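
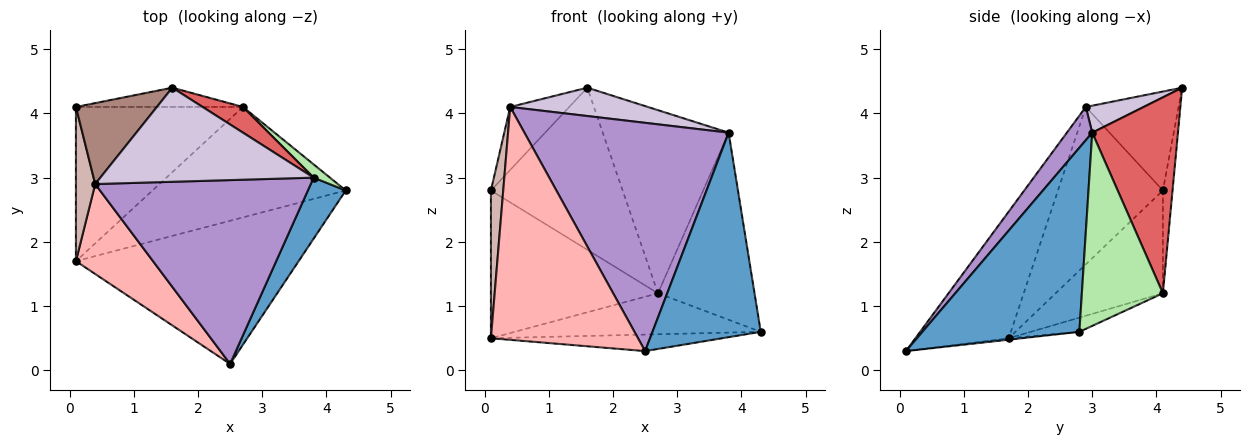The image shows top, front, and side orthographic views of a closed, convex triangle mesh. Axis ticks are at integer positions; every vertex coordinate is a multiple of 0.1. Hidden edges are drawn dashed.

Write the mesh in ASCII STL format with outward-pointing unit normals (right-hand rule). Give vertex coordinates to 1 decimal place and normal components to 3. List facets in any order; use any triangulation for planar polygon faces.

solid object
 facet normal 0.812 -0.560 0.167
  outer loop
   vertex 3.8 3.0 3.7
   vertex 2.5 0.1 0.3
   vertex 4.3 2.8 0.6
  endloop
 endfacet
 facet normal -0.006 0.115 -0.993
  outer loop
   vertex 0.1 1.7 0.5
   vertex 4.3 2.8 0.6
   vertex 2.5 0.1 0.3
  endloop
 endfacet
 facet normal -0.406 0.632 -0.660
  outer loop
   vertex 2.7 4.1 1.2
   vertex 0.1 1.7 0.5
   vertex 0.1 4.1 2.8
  endloop
 endfacet
 facet normal -0.069 0.347 -0.935
  outer loop
   vertex 2.7 4.1 1.2
   vertex 4.3 2.8 0.6
   vertex 0.1 1.7 0.5
  endloop
 endfacet
 facet normal -0.072 0.990 -0.118
  outer loop
   vertex 2.7 4.1 1.2
   vertex 0.1 4.1 2.8
   vertex 1.6 4.4 4.4
  endloop
 endfacet
 facet normal 0.642 0.765 0.054
  outer loop
   vertex 2.7 4.1 1.2
   vertex 3.8 3.0 3.7
   vertex 4.3 2.8 0.6
  endloop
 endfacet
 facet normal 0.559 0.821 0.115
  outer loop
   vertex 2.7 4.1 1.2
   vertex 1.6 4.4 4.4
   vertex 3.8 3.0 3.7
  endloop
 endfacet
 facet normal -0.509 -0.803 0.310
  outer loop
   vertex 0.4 2.9 4.1
   vertex 0.1 1.7 0.5
   vertex 2.5 0.1 0.3
  endloop
 endfacet
 facet normal 0.096 -0.775 0.624
  outer loop
   vertex 0.4 2.9 4.1
   vertex 2.5 0.1 0.3
   vertex 3.8 3.0 3.7
  endloop
 endfacet
 facet normal 0.120 -0.286 0.951
  outer loop
   vertex 0.4 2.9 4.1
   vertex 3.8 3.0 3.7
   vertex 1.6 4.4 4.4
  endloop
 endfacet
 facet normal -0.694 0.442 0.568
  outer loop
   vertex 0.4 2.9 4.1
   vertex 1.6 4.4 4.4
   vertex 0.1 4.1 2.8
  endloop
 endfacet
 facet normal -0.986 -0.116 0.121
  outer loop
   vertex 0.4 2.9 4.1
   vertex 0.1 4.1 2.8
   vertex 0.1 1.7 0.5
  endloop
 endfacet
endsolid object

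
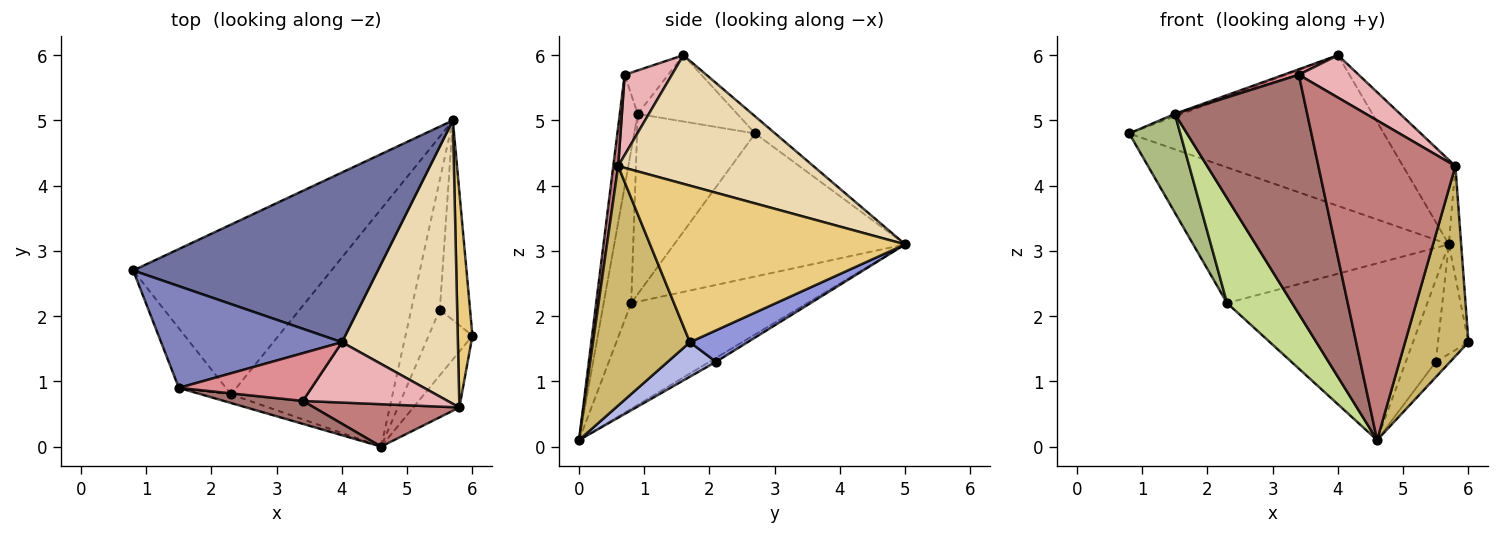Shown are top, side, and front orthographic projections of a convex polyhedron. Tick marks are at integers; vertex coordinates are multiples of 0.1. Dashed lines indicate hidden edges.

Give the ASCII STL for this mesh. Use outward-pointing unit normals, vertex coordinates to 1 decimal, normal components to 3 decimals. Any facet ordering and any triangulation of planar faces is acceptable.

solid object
 facet normal -0.052 0.663 0.747
  outer loop
   vertex 4.0 1.6 6.0
   vertex 5.7 5.0 3.1
   vertex 0.8 2.7 4.8
  endloop
 endfacet
 facet normal -0.344 0.023 0.939
  outer loop
   vertex 1.5 0.9 5.1
   vertex 4.0 1.6 6.0
   vertex 0.8 2.7 4.8
  endloop
 endfacet
 facet normal 0.673 0.356 -0.648
  outer loop
   vertex 5.5 2.1 1.3
   vertex 5.7 5.0 3.1
   vertex 6.0 1.7 1.6
  endloop
 endfacet
 facet normal 0.608 0.181 -0.773
  outer loop
   vertex 5.5 2.1 1.3
   vertex 6.0 1.7 1.6
   vertex 4.6 0.0 0.1
  endloop
 endfacet
 facet normal -0.115 0.530 -0.840
  outer loop
   vertex 5.5 2.1 1.3
   vertex 4.6 0.0 0.1
   vertex 5.7 5.0 3.1
  endloop
 endfacet
 facet normal -0.893 -0.386 -0.233
  outer loop
   vertex 2.3 0.8 2.2
   vertex 1.5 0.9 5.1
   vertex 0.8 2.7 4.8
  endloop
 endfacet
 facet normal -0.388 -0.918 -0.075
  outer loop
   vertex 2.3 0.8 2.2
   vertex 4.6 0.0 0.1
   vertex 1.5 0.9 5.1
  endloop
 endfacet
 facet normal -0.491 0.544 -0.681
  outer loop
   vertex 2.3 0.8 2.2
   vertex 0.8 2.7 4.8
   vertex 5.7 5.0 3.1
  endloop
 endfacet
 facet normal -0.465 0.528 -0.710
  outer loop
   vertex 2.3 0.8 2.2
   vertex 5.7 5.0 3.1
   vertex 4.6 0.0 0.1
  endloop
 endfacet
 facet normal 0.826 -0.540 -0.159
  outer loop
   vertex 5.8 0.6 4.3
   vertex 4.6 0.0 0.1
   vertex 6.0 1.7 1.6
  endloop
 endfacet
 facet normal 0.994 0.048 0.093
  outer loop
   vertex 5.8 0.6 4.3
   vertex 6.0 1.7 1.6
   vertex 5.7 5.0 3.1
  endloop
 endfacet
 facet normal 0.729 0.196 0.656
  outer loop
   vertex 5.8 0.6 4.3
   vertex 5.7 5.0 3.1
   vertex 4.0 1.6 6.0
  endloop
 endfacet
 facet normal -0.134 -0.986 0.095
  outer loop
   vertex 3.4 0.7 5.7
   vertex 1.5 0.9 5.1
   vertex 4.6 0.0 0.1
  endloop
 endfacet
 facet normal 0.035 -0.991 0.131
  outer loop
   vertex 3.4 0.7 5.7
   vertex 4.6 0.0 0.1
   vertex 5.8 0.6 4.3
  endloop
 endfacet
 facet normal -0.310 -0.108 0.945
  outer loop
   vertex 3.4 0.7 5.7
   vertex 4.0 1.6 6.0
   vertex 1.5 0.9 5.1
  endloop
 endfacet
 facet normal 0.413 -0.524 0.745
  outer loop
   vertex 3.4 0.7 5.7
   vertex 5.8 0.6 4.3
   vertex 4.0 1.6 6.0
  endloop
 endfacet
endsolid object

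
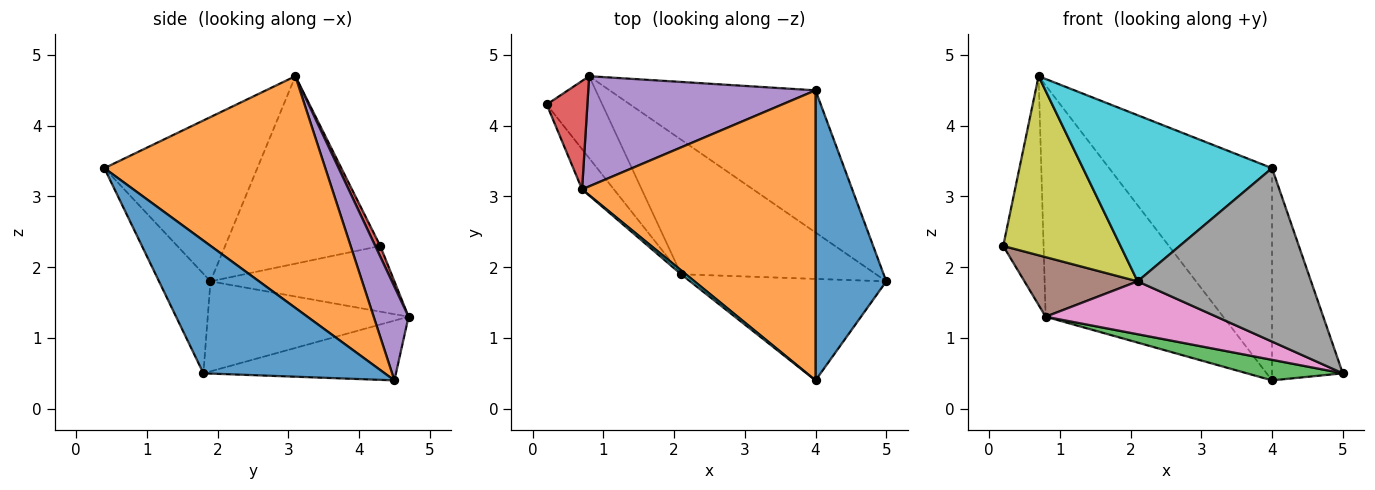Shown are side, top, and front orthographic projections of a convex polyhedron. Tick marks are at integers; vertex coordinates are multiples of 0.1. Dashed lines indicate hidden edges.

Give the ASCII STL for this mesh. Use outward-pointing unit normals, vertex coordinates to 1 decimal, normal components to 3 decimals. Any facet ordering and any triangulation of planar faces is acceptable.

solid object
 facet normal 0.834 0.325 0.445
  outer loop
   vertex 4.0 0.4 3.4
   vertex 5.0 1.8 0.5
   vertex 4.0 4.5 0.4
  endloop
 endfacet
 facet normal 0.625 0.461 0.630
  outer loop
   vertex 4.0 0.4 3.4
   vertex 4.0 4.5 0.4
   vertex 0.7 3.1 4.7
  endloop
 endfacet
 facet normal -0.276 -0.138 -0.951
  outer loop
   vertex 0.8 4.7 1.3
   vertex 4.0 4.5 0.4
   vertex 5.0 1.8 0.5
  endloop
 endfacet
 facet normal 0.111 0.898 0.426
  outer loop
   vertex 0.8 4.7 1.3
   vertex 0.2 4.3 2.3
   vertex 0.7 3.1 4.7
  endloop
 endfacet
 facet normal 0.175 0.889 0.423
  outer loop
   vertex 0.8 4.7 1.3
   vertex 0.7 3.1 4.7
   vertex 4.0 4.5 0.4
  endloop
 endfacet
 facet normal -0.691 -0.425 -0.585
  outer loop
   vertex 2.1 1.9 1.8
   vertex 0.2 4.3 2.3
   vertex 0.8 4.7 1.3
  endloop
 endfacet
 facet normal -0.395 -0.336 -0.855
  outer loop
   vertex 2.1 1.9 1.8
   vertex 0.8 4.7 1.3
   vertex 5.0 1.8 0.5
  endloop
 endfacet
 facet normal -0.248 -0.836 -0.489
  outer loop
   vertex 2.1 1.9 1.8
   vertex 5.0 1.8 0.5
   vertex 4.0 0.4 3.4
  endloop
 endfacet
 facet normal -0.790 -0.598 -0.134
  outer loop
   vertex 2.1 1.9 1.8
   vertex 0.7 3.1 4.7
   vertex 0.2 4.3 2.3
  endloop
 endfacet
 facet normal -0.629 -0.777 0.018
  outer loop
   vertex 2.1 1.9 1.8
   vertex 4.0 0.4 3.4
   vertex 0.7 3.1 4.7
  endloop
 endfacet
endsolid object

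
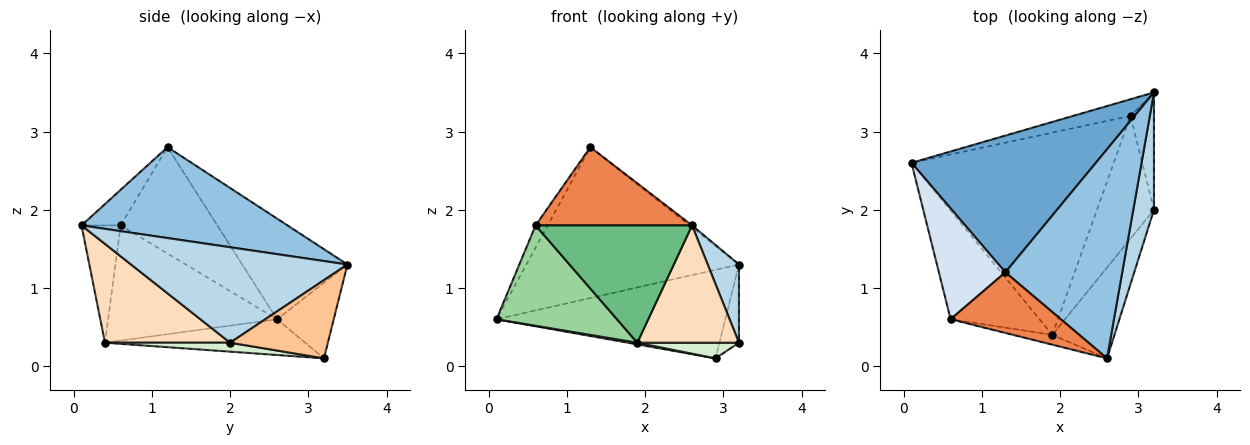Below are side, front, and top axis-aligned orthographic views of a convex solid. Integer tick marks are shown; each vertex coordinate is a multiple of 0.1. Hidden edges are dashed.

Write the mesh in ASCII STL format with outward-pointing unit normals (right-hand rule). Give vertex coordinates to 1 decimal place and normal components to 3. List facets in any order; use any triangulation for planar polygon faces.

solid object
 facet normal -0.344 0.696 0.630
  outer loop
   vertex 1.3 1.2 2.8
   vertex 3.2 3.5 1.3
   vertex 0.1 2.6 0.6
  endloop
 endfacet
 facet normal 0.614 0.008 0.789
  outer loop
   vertex 1.3 1.2 2.8
   vertex 2.6 0.1 1.8
   vertex 3.2 3.5 1.3
  endloop
 endfacet
 facet normal 0.968 -0.140 0.210
  outer loop
   vertex 3.2 2.0 0.3
   vertex 3.2 3.5 1.3
   vertex 2.6 0.1 1.8
  endloop
 endfacet
 facet normal -0.843 0.105 0.527
  outer loop
   vertex 0.6 0.6 1.8
   vertex 1.3 1.2 2.8
   vertex 0.1 2.6 0.6
  endloop
 endfacet
 facet normal -0.194 -0.775 0.601
  outer loop
   vertex 0.6 0.6 1.8
   vertex 2.6 0.1 1.8
   vertex 1.3 1.2 2.8
  endloop
 endfacet
 facet normal -0.237 0.955 -0.180
  outer loop
   vertex 2.9 3.2 0.1
   vertex 0.1 2.6 0.6
   vertex 3.2 3.5 1.3
  endloop
 endfacet
 facet normal 0.941 0.188 -0.282
  outer loop
   vertex 2.9 3.2 0.1
   vertex 3.2 3.5 1.3
   vertex 3.2 2.0 0.3
  endloop
 endfacet
 facet normal 0.697 -0.567 -0.439
  outer loop
   vertex 1.9 0.4 0.3
   vertex 3.2 2.0 0.3
   vertex 2.6 0.1 1.8
  endloop
 endfacet
 facet normal -0.242 -0.967 -0.081
  outer loop
   vertex 1.9 0.4 0.3
   vertex 2.6 0.1 1.8
   vertex 0.6 0.6 1.8
  endloop
 endfacet
 facet normal -0.689 -0.492 -0.532
  outer loop
   vertex 1.9 0.4 0.3
   vertex 0.6 0.6 1.8
   vertex 0.1 2.6 0.6
  endloop
 endfacet
 facet normal -0.174 -0.008 -0.985
  outer loop
   vertex 1.9 0.4 0.3
   vertex 0.1 2.6 0.6
   vertex 2.9 3.2 0.1
  endloop
 endfacet
 facet normal 0.154 -0.125 -0.980
  outer loop
   vertex 1.9 0.4 0.3
   vertex 2.9 3.2 0.1
   vertex 3.2 2.0 0.3
  endloop
 endfacet
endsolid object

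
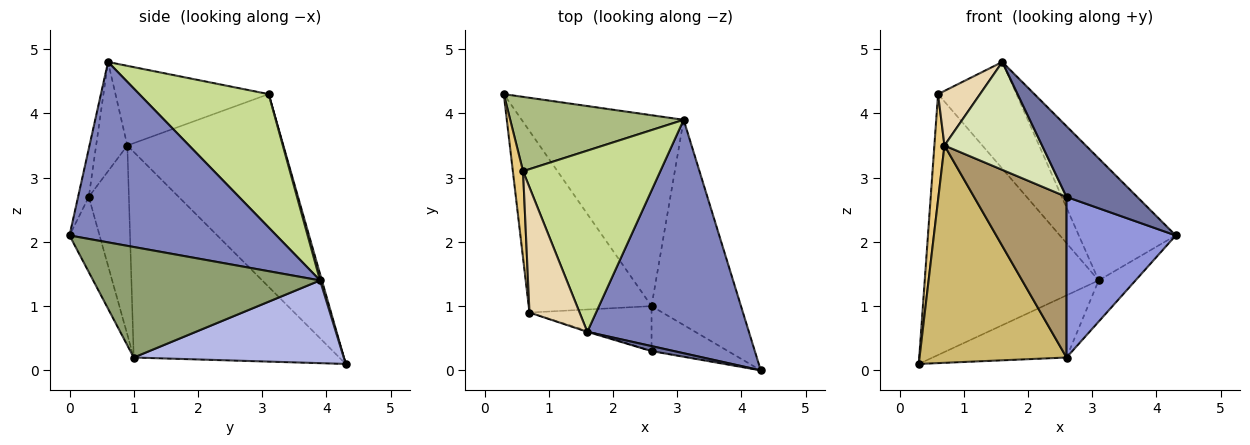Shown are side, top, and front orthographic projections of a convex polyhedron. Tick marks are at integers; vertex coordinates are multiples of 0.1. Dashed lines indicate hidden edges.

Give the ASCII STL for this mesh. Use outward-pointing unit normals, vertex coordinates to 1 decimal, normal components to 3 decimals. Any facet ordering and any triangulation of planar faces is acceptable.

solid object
 facet normal -0.149 -0.986 0.070
  outer loop
   vertex 2.6 0.3 2.7
   vertex 4.3 0.0 2.1
   vertex 1.6 0.6 4.8
  endloop
 endfacet
 facet normal 0.703 0.329 0.630
  outer loop
   vertex 3.1 3.9 1.4
   vertex 1.6 0.6 4.8
   vertex 4.3 0.0 2.1
  endloop
 endfacet
 facet normal -0.256 -0.931 -0.261
  outer loop
   vertex 2.6 1.0 0.2
   vertex 4.3 0.0 2.1
   vertex 2.6 0.3 2.7
  endloop
 endfacet
 facet normal 0.437 0.279 -0.855
  outer loop
   vertex 2.6 1.0 0.2
   vertex 0.3 4.3 0.1
   vertex 3.1 3.9 1.4
  endloop
 endfacet
 facet normal 0.771 0.125 -0.624
  outer loop
   vertex 2.6 1.0 0.2
   vertex 3.1 3.9 1.4
   vertex 4.3 0.0 2.1
  endloop
 endfacet
 facet normal 0.010 0.962 0.274
  outer loop
   vertex 0.6 3.1 4.3
   vertex 3.1 3.9 1.4
   vertex 0.3 4.3 0.1
  endloop
 endfacet
 facet normal 0.642 0.389 0.661
  outer loop
   vertex 0.6 3.1 4.3
   vertex 1.6 0.6 4.8
   vertex 3.1 3.9 1.4
  endloop
 endfacet
 facet normal -0.305 -0.952 -0.009
  outer loop
   vertex 0.7 0.9 3.5
   vertex 2.6 0.3 2.7
   vertex 1.6 0.6 4.8
  endloop
 endfacet
 facet normal -0.385 -0.889 -0.249
  outer loop
   vertex 0.7 0.9 3.5
   vertex 2.6 1.0 0.2
   vertex 2.6 0.3 2.7
  endloop
 endfacet
 facet normal -0.732 -0.523 -0.437
  outer loop
   vertex 0.7 0.9 3.5
   vertex 0.3 4.3 0.1
   vertex 2.6 1.0 0.2
  endloop
 endfacet
 facet normal -0.997 -0.064 0.053
  outer loop
   vertex 0.7 0.9 3.5
   vertex 0.6 3.1 4.3
   vertex 0.3 4.3 0.1
  endloop
 endfacet
 facet normal -0.825 -0.226 0.519
  outer loop
   vertex 0.7 0.9 3.5
   vertex 1.6 0.6 4.8
   vertex 0.6 3.1 4.3
  endloop
 endfacet
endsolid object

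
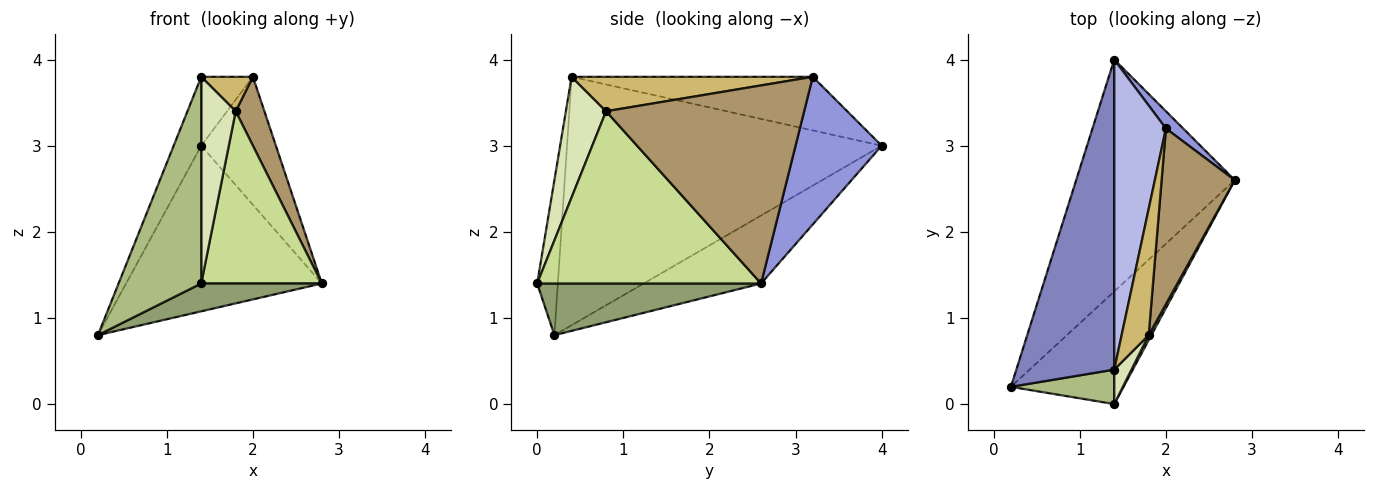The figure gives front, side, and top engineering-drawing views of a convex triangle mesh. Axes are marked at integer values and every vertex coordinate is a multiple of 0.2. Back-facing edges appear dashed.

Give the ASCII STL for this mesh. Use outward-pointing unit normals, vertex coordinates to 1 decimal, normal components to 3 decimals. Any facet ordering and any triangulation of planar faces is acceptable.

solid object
 facet normal -0.329 0.549 -0.768
  outer loop
   vertex 1.4 4.0 3.0
   vertex 2.8 2.6 1.4
   vertex 0.2 0.2 0.8
  endloop
 endfacet
 facet normal -0.927 0.081 0.365
  outer loop
   vertex 1.4 0.4 3.8
   vertex 1.4 4.0 3.0
   vertex 0.2 0.2 0.8
  endloop
 endfacet
 facet normal 0.753 0.652 0.088
  outer loop
   vertex 2.0 3.2 3.8
   vertex 2.8 2.6 1.4
   vertex 1.4 4.0 3.0
  endloop
 endfacet
 facet normal -0.711 0.152 0.686
  outer loop
   vertex 2.0 3.2 3.8
   vertex 1.4 4.0 3.0
   vertex 1.4 0.4 3.8
  endloop
 endfacet
 facet normal 0.407 -0.219 -0.887
  outer loop
   vertex 1.4 0.0 1.4
   vertex 0.2 0.2 0.8
   vertex 2.8 2.6 1.4
  endloop
 endfacet
 facet normal -0.239 -0.958 0.160
  outer loop
   vertex 1.4 0.0 1.4
   vertex 1.4 0.4 3.8
   vertex 0.2 0.2 0.8
  endloop
 endfacet
 facet normal 0.880 -0.474 0.014
  outer loop
   vertex 1.8 0.8 3.4
   vertex 1.4 0.0 1.4
   vertex 2.8 2.6 1.4
  endloop
 endfacet
 facet normal 0.755 -0.647 0.108
  outer loop
   vertex 1.8 0.8 3.4
   vertex 1.4 0.4 3.8
   vertex 1.4 0.0 1.4
  endloop
 endfacet
 facet normal 0.929 -0.135 0.343
  outer loop
   vertex 1.8 0.8 3.4
   vertex 2.8 2.6 1.4
   vertex 2.0 3.2 3.8
  endloop
 endfacet
 facet normal 0.775 -0.166 0.609
  outer loop
   vertex 1.8 0.8 3.4
   vertex 2.0 3.2 3.8
   vertex 1.4 0.4 3.8
  endloop
 endfacet
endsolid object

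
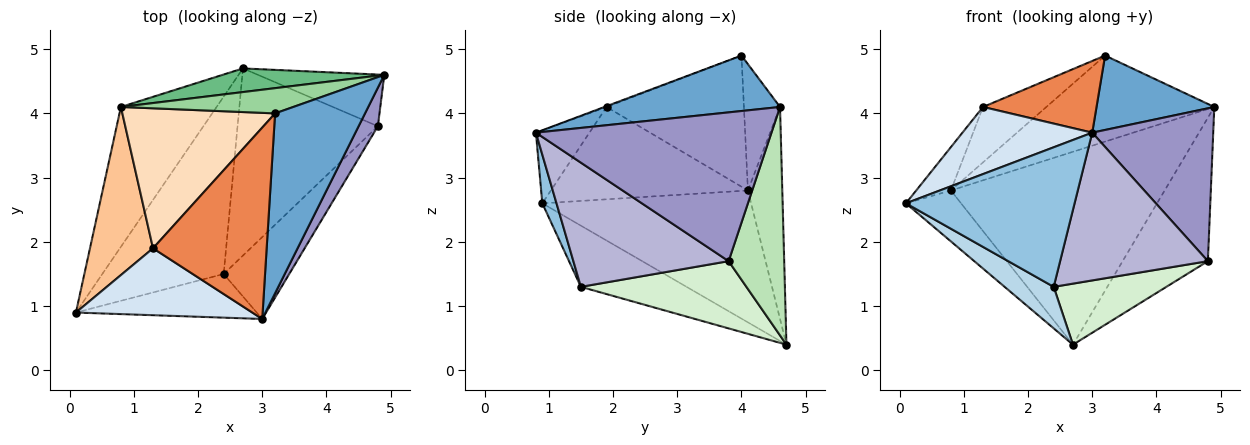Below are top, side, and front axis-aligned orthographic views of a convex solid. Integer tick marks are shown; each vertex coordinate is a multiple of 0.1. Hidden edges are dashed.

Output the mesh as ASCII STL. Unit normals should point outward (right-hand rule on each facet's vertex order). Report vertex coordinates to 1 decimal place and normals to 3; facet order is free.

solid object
 facet normal 0.495 -0.332 0.803
  outer loop
   vertex 3.2 4.0 4.9
   vertex 3.0 0.8 3.7
   vertex 4.9 4.6 4.1
  endloop
 endfacet
 facet normal 0.080 -0.951 -0.297
  outer loop
   vertex 2.4 1.5 1.3
   vertex 3.0 0.8 3.7
   vertex 0.1 0.9 2.6
  endloop
 endfacet
 facet normal -0.441 -0.205 -0.874
  outer loop
   vertex 2.4 1.5 1.3
   vertex 0.1 0.9 2.6
   vertex 2.7 4.7 0.4
  endloop
 endfacet
 facet normal -0.280 -0.680 0.678
  outer loop
   vertex 1.3 1.9 4.1
   vertex 0.1 0.9 2.6
   vertex 3.0 0.8 3.7
  endloop
 endfacet
 facet normal -0.007 -0.351 0.936
  outer loop
   vertex 1.3 1.9 4.1
   vertex 3.0 0.8 3.7
   vertex 3.2 4.0 4.9
  endloop
 endfacet
 facet normal -0.791 0.209 -0.574
  outer loop
   vertex 0.8 4.1 2.8
   vertex 2.7 4.7 0.4
   vertex 0.1 0.9 2.6
  endloop
 endfacet
 facet normal -0.817 0.144 0.558
  outer loop
   vertex 0.8 4.1 2.8
   vertex 0.1 0.9 2.6
   vertex 1.3 1.9 4.1
  endloop
 endfacet
 facet normal -0.624 0.288 0.727
  outer loop
   vertex 0.8 4.1 2.8
   vertex 1.3 1.9 4.1
   vertex 3.2 4.0 4.9
  endloop
 endfacet
 facet normal -0.158 0.980 0.120
  outer loop
   vertex 0.8 4.1 2.8
   vertex 4.9 4.6 4.1
   vertex 2.7 4.7 0.4
  endloop
 endfacet
 facet normal -0.202 0.940 0.276
  outer loop
   vertex 0.8 4.1 2.8
   vertex 3.2 4.0 4.9
   vertex 4.9 4.6 4.1
  endloop
 endfacet
 facet normal 0.523 0.802 -0.289
  outer loop
   vertex 4.8 3.8 1.7
   vertex 2.7 4.7 0.4
   vertex 4.9 4.6 4.1
  endloop
 endfacet
 facet normal 0.415 -0.282 -0.865
  outer loop
   vertex 4.8 3.8 1.7
   vertex 2.4 1.5 1.3
   vertex 2.7 4.7 0.4
  endloop
 endfacet
 facet normal 0.884 -0.454 0.114
  outer loop
   vertex 4.8 3.8 1.7
   vertex 4.9 4.6 4.1
   vertex 3.0 0.8 3.7
  endloop
 endfacet
 facet normal 0.677 -0.644 -0.357
  outer loop
   vertex 4.8 3.8 1.7
   vertex 3.0 0.8 3.7
   vertex 2.4 1.5 1.3
  endloop
 endfacet
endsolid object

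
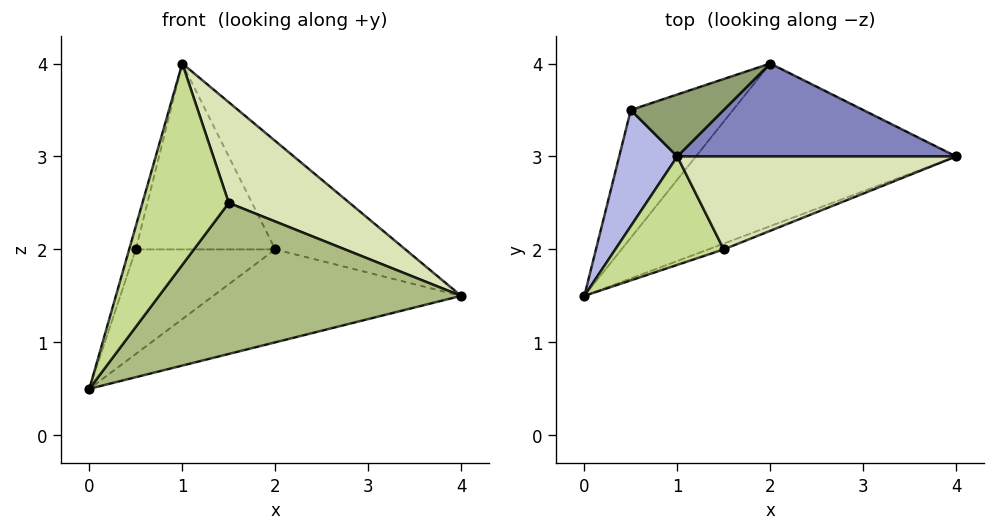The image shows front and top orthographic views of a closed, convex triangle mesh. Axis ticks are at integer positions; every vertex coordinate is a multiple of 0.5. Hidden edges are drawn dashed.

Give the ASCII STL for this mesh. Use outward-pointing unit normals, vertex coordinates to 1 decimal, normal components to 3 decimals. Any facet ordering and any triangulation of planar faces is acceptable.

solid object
 facet normal 0.031 0.496 -0.868
  outer loop
   vertex 2.0 4.0 2.0
   vertex 4.0 3.0 1.5
   vertex 0.0 1.5 0.5
  endloop
 endfacet
 facet normal 0.477 0.667 0.572
  outer loop
   vertex 1.0 3.0 4.0
   vertex 4.0 3.0 1.5
   vertex 2.0 4.0 2.0
  endloop
 endfacet
 facet normal -0.207 0.620 -0.757
  outer loop
   vertex 0.5 3.5 2.0
   vertex 2.0 4.0 2.0
   vertex 0.0 1.5 0.5
  endloop
 endfacet
 facet normal -0.966 0.051 0.254
  outer loop
   vertex 0.5 3.5 2.0
   vertex 0.0 1.5 0.5
   vertex 1.0 3.0 4.0
  endloop
 endfacet
 facet normal -0.302 0.905 0.302
  outer loop
   vertex 0.5 3.5 2.0
   vertex 1.0 3.0 4.0
   vertex 2.0 4.0 2.0
  endloop
 endfacet
 facet normal 0.359 -0.933 -0.036
  outer loop
   vertex 1.5 2.0 2.5
   vertex 0.0 1.5 0.5
   vertex 4.0 3.0 1.5
  endloop
 endfacet
 facet normal -0.321 -0.834 0.449
  outer loop
   vertex 1.5 2.0 2.5
   vertex 1.0 3.0 4.0
   vertex 0.0 1.5 0.5
  endloop
 endfacet
 facet normal 0.492 -0.640 0.590
  outer loop
   vertex 1.5 2.0 2.5
   vertex 4.0 3.0 1.5
   vertex 1.0 3.0 4.0
  endloop
 endfacet
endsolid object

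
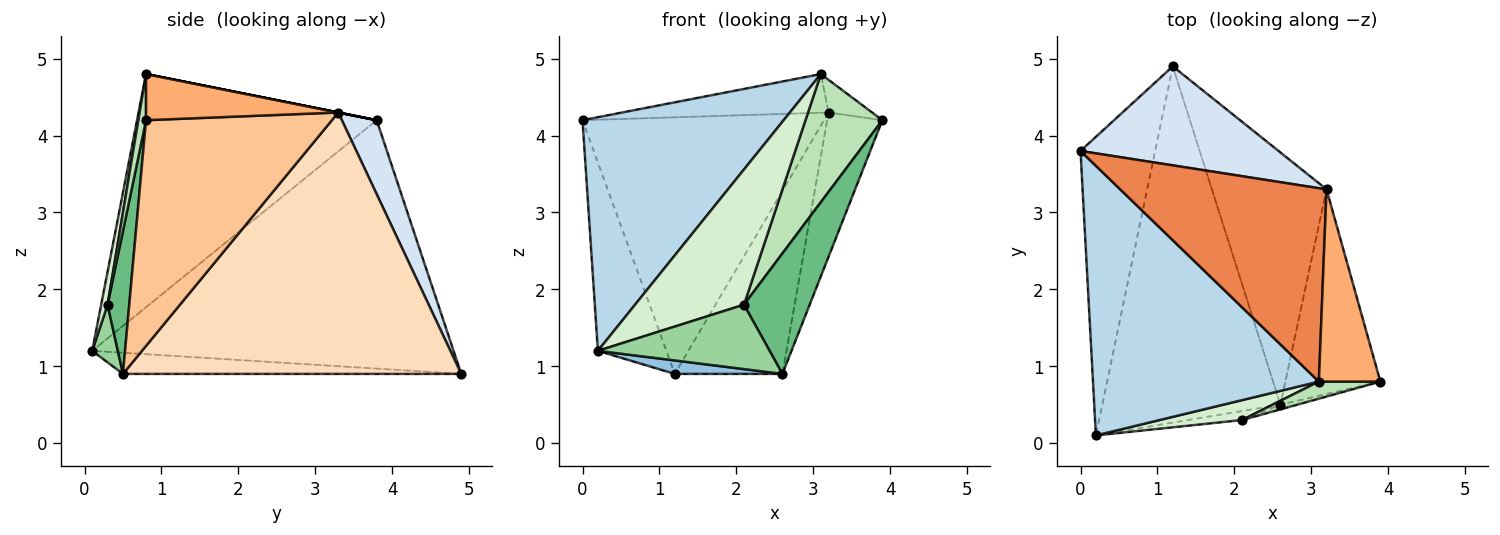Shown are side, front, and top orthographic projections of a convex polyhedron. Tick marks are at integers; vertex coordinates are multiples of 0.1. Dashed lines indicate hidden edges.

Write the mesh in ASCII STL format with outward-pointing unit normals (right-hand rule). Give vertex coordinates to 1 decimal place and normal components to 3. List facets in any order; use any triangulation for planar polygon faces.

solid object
 facet normal -0.942 0.179 -0.283
  outer loop
   vertex 1.2 4.9 0.9
   vertex 0.2 0.1 1.2
   vertex 0.0 3.8 4.2
  endloop
 endfacet
 facet normal -0.118 -0.037 -0.992
  outer loop
   vertex 2.6 0.5 0.9
   vertex 0.2 0.1 1.2
   vertex 1.2 4.9 0.9
  endloop
 endfacet
 facet normal -0.615 -0.516 0.596
  outer loop
   vertex 3.1 0.8 4.8
   vertex 0.0 3.8 4.2
   vertex 0.2 0.1 1.2
  endloop
 endfacet
 facet normal 0.133 0.925 0.357
  outer loop
   vertex 3.2 3.3 4.3
   vertex 1.2 4.9 0.9
   vertex 0.0 3.8 4.2
  endloop
 endfacet
 facet normal 0.000 0.196 0.981
  outer loop
   vertex 3.2 3.3 4.3
   vertex 0.0 3.8 4.2
   vertex 3.1 0.8 4.8
  endloop
 endfacet
 facet normal 0.595 0.135 0.793
  outer loop
   vertex 3.2 3.3 4.3
   vertex 3.1 0.8 4.8
   vertex 3.9 0.8 4.2
  endloop
 endfacet
 facet normal 0.889 0.264 -0.374
  outer loop
   vertex 3.2 3.3 4.3
   vertex 3.9 0.8 4.2
   vertex 2.6 0.5 0.9
  endloop
 endfacet
 facet normal 0.879 0.280 -0.386
  outer loop
   vertex 3.2 3.3 4.3
   vertex 2.6 0.5 0.9
   vertex 1.2 4.9 0.9
  endloop
 endfacet
 facet normal 0.313 -0.949 -0.037
  outer loop
   vertex 2.1 0.3 1.8
   vertex 2.6 0.5 0.9
   vertex 3.9 0.8 4.2
  endloop
 endfacet
 facet normal 0.146 -0.980 -0.136
  outer loop
   vertex 2.1 0.3 1.8
   vertex 0.2 0.1 1.2
   vertex 2.6 0.5 0.9
  endloop
 endfacet
 facet normal 0.099 -0.986 0.132
  outer loop
   vertex 2.1 0.3 1.8
   vertex 3.9 0.8 4.2
   vertex 3.1 0.8 4.8
  endloop
 endfacet
 facet normal 0.058 -0.988 0.145
  outer loop
   vertex 2.1 0.3 1.8
   vertex 3.1 0.8 4.8
   vertex 0.2 0.1 1.2
  endloop
 endfacet
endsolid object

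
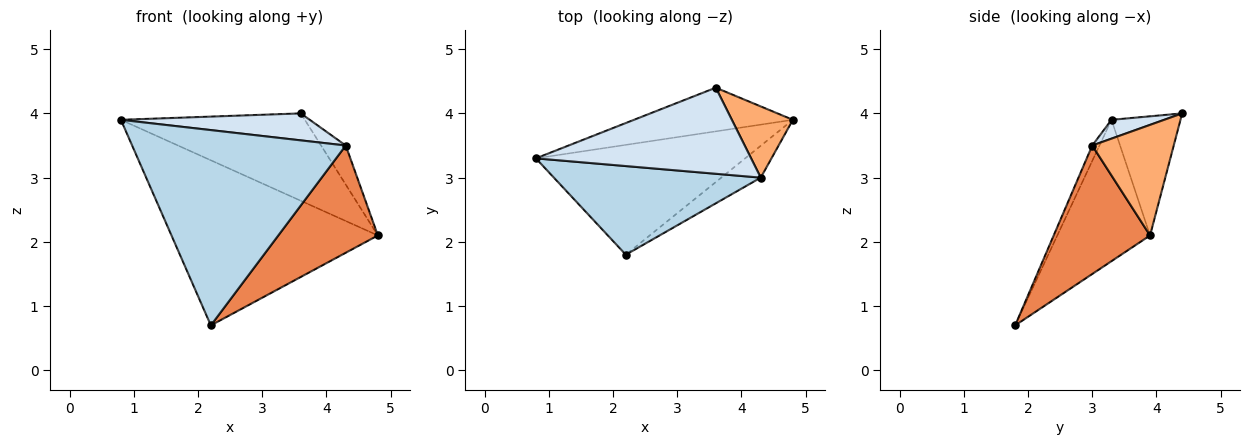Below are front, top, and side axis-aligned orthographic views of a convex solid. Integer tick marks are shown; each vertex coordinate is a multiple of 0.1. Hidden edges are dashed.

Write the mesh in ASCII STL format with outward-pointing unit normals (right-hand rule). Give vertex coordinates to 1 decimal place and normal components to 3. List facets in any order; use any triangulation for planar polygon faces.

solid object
 facet normal -0.350 0.780 -0.519
  outer loop
   vertex 2.2 1.8 0.7
   vertex 0.8 3.3 3.9
   vertex 4.8 3.9 2.1
  endloop
 endfacet
 facet normal -0.318 0.848 -0.424
  outer loop
   vertex 3.6 4.4 4.0
   vertex 4.8 3.9 2.1
   vertex 0.8 3.3 3.9
  endloop
 endfacet
 facet normal -0.031 -0.910 0.413
  outer loop
   vertex 4.3 3.0 3.5
   vertex 0.8 3.3 3.9
   vertex 2.2 1.8 0.7
  endloop
 endfacet
 facet normal 0.083 -0.298 0.951
  outer loop
   vertex 4.3 3.0 3.5
   vertex 3.6 4.4 4.0
   vertex 0.8 3.3 3.9
  endloop
 endfacet
 facet normal 0.680 -0.703 -0.209
  outer loop
   vertex 4.3 3.0 3.5
   vertex 2.2 1.8 0.7
   vertex 4.8 3.9 2.1
  endloop
 endfacet
 facet normal 0.846 0.256 0.467
  outer loop
   vertex 4.3 3.0 3.5
   vertex 4.8 3.9 2.1
   vertex 3.6 4.4 4.0
  endloop
 endfacet
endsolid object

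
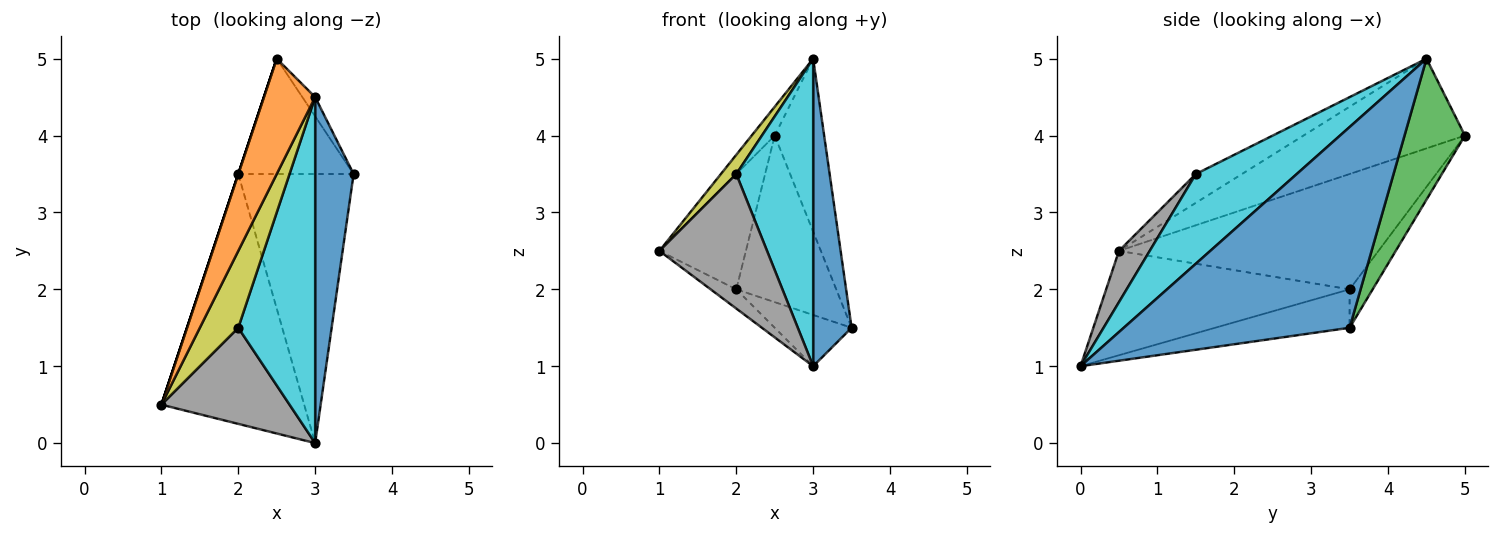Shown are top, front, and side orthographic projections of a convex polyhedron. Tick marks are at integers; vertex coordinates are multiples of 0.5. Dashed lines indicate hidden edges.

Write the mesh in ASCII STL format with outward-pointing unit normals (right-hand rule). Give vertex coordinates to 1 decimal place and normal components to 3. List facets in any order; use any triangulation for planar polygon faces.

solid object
 facet normal 0.969 -0.165 0.185
  outer loop
   vertex 3.0 4.5 5.0
   vertex 3.0 0.0 1.0
   vertex 3.5 3.5 1.5
  endloop
 endfacet
 facet normal -0.862 0.123 0.492
  outer loop
   vertex 2.5 5.0 4.0
   vertex 1.0 0.5 2.5
   vertex 3.0 4.5 5.0
  endloop
 endfacet
 facet normal 0.772 0.632 -0.070
  outer loop
   vertex 2.5 5.0 4.0
   vertex 3.0 4.5 5.0
   vertex 3.5 3.5 1.5
  endloop
 endfacet
 facet normal -0.589 0.062 -0.806
  outer loop
   vertex 2.0 3.5 2.0
   vertex 3.0 0.0 1.0
   vertex 1.0 0.5 2.5
  endloop
 endfacet
 facet normal -0.311 0.178 -0.934
  outer loop
   vertex 2.0 3.5 2.0
   vertex 3.5 3.5 1.5
   vertex 3.0 0.0 1.0
  endloop
 endfacet
 facet normal -0.949 0.316 0.000
  outer loop
   vertex 2.0 3.5 2.0
   vertex 1.0 0.5 2.5
   vertex 2.5 5.0 4.0
  endloop
 endfacet
 facet normal -0.186 0.808 -0.559
  outer loop
   vertex 2.0 3.5 2.0
   vertex 2.5 5.0 4.0
   vertex 3.5 3.5 1.5
  endloop
 endfacet
 facet normal 0.226 -0.793 0.566
  outer loop
   vertex 2.0 1.5 3.5
   vertex 1.0 0.5 2.5
   vertex 3.0 0.0 1.0
  endloop
 endfacet
 facet normal -0.588 -0.196 0.784
  outer loop
   vertex 2.0 1.5 3.5
   vertex 3.0 4.5 5.0
   vertex 1.0 0.5 2.5
  endloop
 endfacet
 facet normal 0.657 -0.501 0.563
  outer loop
   vertex 2.0 1.5 3.5
   vertex 3.0 0.0 1.0
   vertex 3.0 4.5 5.0
  endloop
 endfacet
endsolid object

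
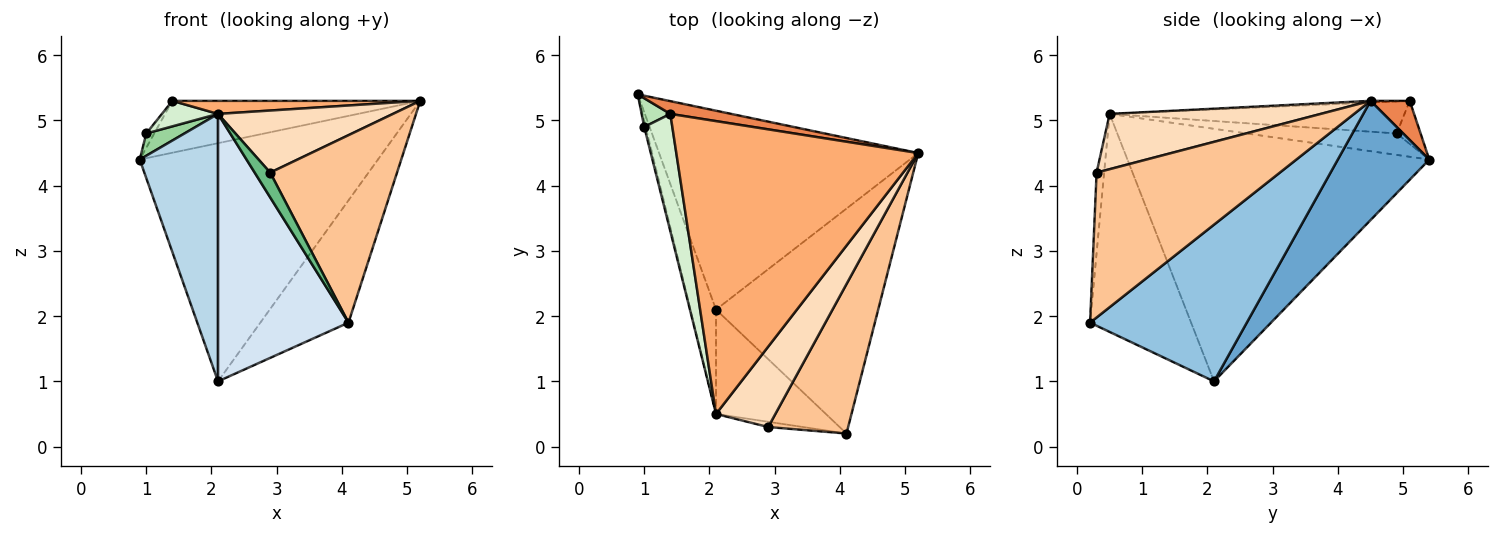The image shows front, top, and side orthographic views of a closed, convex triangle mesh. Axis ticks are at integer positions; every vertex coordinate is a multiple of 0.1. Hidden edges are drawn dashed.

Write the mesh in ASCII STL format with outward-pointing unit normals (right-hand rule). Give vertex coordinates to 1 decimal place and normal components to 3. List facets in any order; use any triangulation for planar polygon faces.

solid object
 facet normal 0.283 0.736 -0.615
  outer loop
   vertex 2.1 2.1 1.0
   vertex 0.9 5.4 4.4
   vertex 5.2 4.5 5.3
  endloop
 endfacet
 facet normal 0.647 0.364 -0.670
  outer loop
   vertex 2.1 2.1 1.0
   vertex 5.2 4.5 5.3
   vertex 4.1 0.2 1.9
  endloop
 endfacet
 facet normal -0.963 -0.250 -0.098
  outer loop
   vertex 2.1 0.5 5.1
   vertex 0.9 5.4 4.4
   vertex 2.1 2.1 1.0
  endloop
 endfacet
 facet normal -0.585 -0.756 -0.295
  outer loop
   vertex 2.1 0.5 5.1
   vertex 2.1 2.1 1.0
   vertex 4.1 0.2 1.9
  endloop
 endfacet
 facet normal 0.152 0.960 0.236
  outer loop
   vertex 1.4 5.1 5.3
   vertex 5.2 4.5 5.3
   vertex 0.9 5.4 4.4
  endloop
 endfacet
 facet normal -0.007 -0.045 0.999
  outer loop
   vertex 1.4 5.1 5.3
   vertex 2.1 0.5 5.1
   vertex 5.2 4.5 5.3
  endloop
 endfacet
 facet normal 0.749 -0.518 0.413
  outer loop
   vertex 2.9 0.3 4.2
   vertex 4.1 0.2 1.9
   vertex 5.2 4.5 5.3
  endloop
 endfacet
 facet normal 0.594 -0.492 0.637
  outer loop
   vertex 2.9 0.3 4.2
   vertex 5.2 4.5 5.3
   vertex 2.1 0.5 5.1
  endloop
 endfacet
 facet normal -0.430 -0.883 -0.186
  outer loop
   vertex 2.9 0.3 4.2
   vertex 2.1 0.5 5.1
   vertex 4.1 0.2 1.9
  endloop
 endfacet
 facet normal -0.967 -0.246 -0.066
  outer loop
   vertex 1.0 4.9 4.8
   vertex 0.9 5.4 4.4
   vertex 2.1 0.5 5.1
  endloop
 endfacet
 facet normal -0.802 0.267 0.535
  outer loop
   vertex 1.0 4.9 4.8
   vertex 1.4 5.1 5.3
   vertex 0.9 5.4 4.4
  endloop
 endfacet
 facet normal -0.745 -0.142 0.652
  outer loop
   vertex 1.0 4.9 4.8
   vertex 2.1 0.5 5.1
   vertex 1.4 5.1 5.3
  endloop
 endfacet
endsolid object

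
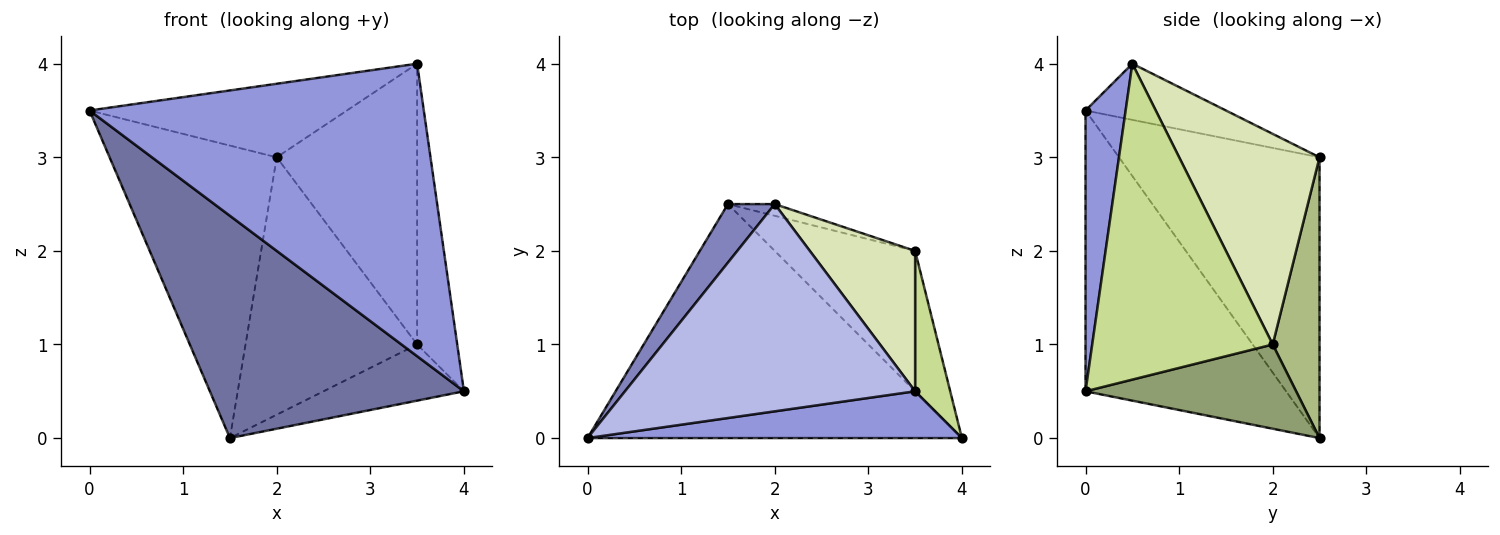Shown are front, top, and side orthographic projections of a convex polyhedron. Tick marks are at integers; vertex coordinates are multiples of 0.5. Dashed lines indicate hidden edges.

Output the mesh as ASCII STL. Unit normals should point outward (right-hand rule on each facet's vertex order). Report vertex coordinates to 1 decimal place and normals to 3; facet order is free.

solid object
 facet normal -0.478 -0.605 -0.637
  outer loop
   vertex 1.5 2.5 0.0
   vertex 4.0 0.0 0.5
   vertex 0.0 0.0 3.5
  endloop
 endfacet
 facet normal -0.762 0.635 0.127
  outer loop
   vertex 1.5 2.5 0.0
   vertex 0.0 0.0 3.5
   vertex 2.0 2.5 3.0
  endloop
 endfacet
 facet normal 0.118 -0.981 0.157
  outer loop
   vertex 3.5 0.5 4.0
   vertex 0.0 0.0 3.5
   vertex 4.0 0.0 0.5
  endloop
 endfacet
 facet normal -0.179 0.329 0.927
  outer loop
   vertex 3.5 0.5 4.0
   vertex 2.0 2.5 3.0
   vertex 0.0 0.0 3.5
  endloop
 endfacet
 facet normal 0.487 0.324 -0.811
  outer loop
   vertex 3.5 2.0 1.0
   vertex 4.0 0.0 0.5
   vertex 1.5 2.5 0.0
  endloop
 endfacet
 facet normal 0.263 0.964 -0.044
  outer loop
   vertex 3.5 2.0 1.0
   vertex 1.5 2.5 0.0
   vertex 2.0 2.5 3.0
  endloop
 endfacet
 facet normal 0.970 0.216 0.108
  outer loop
   vertex 3.5 2.0 1.0
   vertex 3.5 0.5 4.0
   vertex 4.0 0.0 0.5
  endloop
 endfacet
 facet normal 0.667 0.667 0.333
  outer loop
   vertex 3.5 2.0 1.0
   vertex 2.0 2.5 3.0
   vertex 3.5 0.5 4.0
  endloop
 endfacet
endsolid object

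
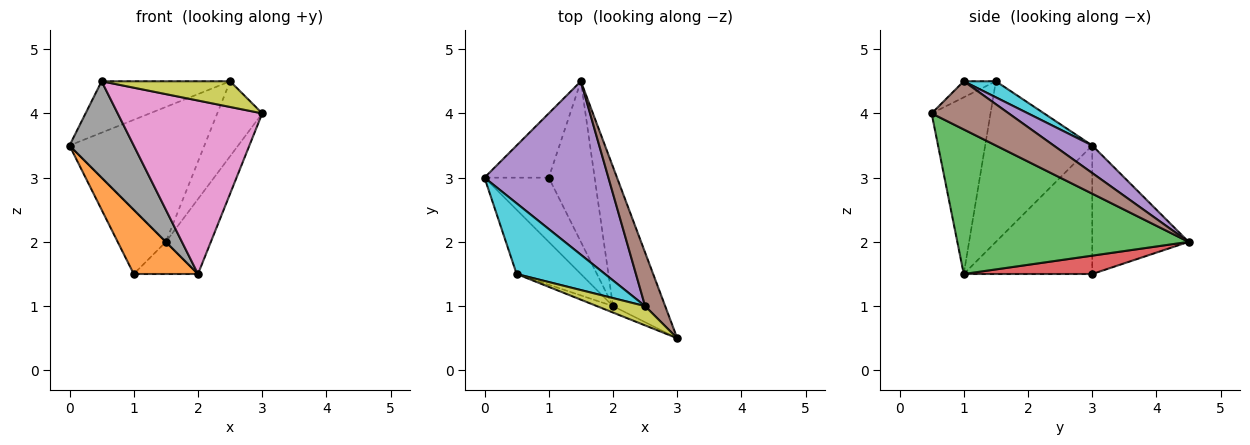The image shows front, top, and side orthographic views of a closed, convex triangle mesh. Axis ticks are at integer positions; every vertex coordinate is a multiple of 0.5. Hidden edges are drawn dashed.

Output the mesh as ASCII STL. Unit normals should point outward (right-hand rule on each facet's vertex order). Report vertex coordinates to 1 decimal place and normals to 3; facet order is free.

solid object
 facet normal -0.816 0.408 -0.408
  outer loop
   vertex 1.0 3.0 1.5
   vertex 0.0 3.0 3.5
   vertex 1.5 4.5 2.0
  endloop
 endfacet
 facet normal -0.816 -0.408 -0.408
  outer loop
   vertex 2.0 1.0 1.5
   vertex 0.0 3.0 3.5
   vertex 1.0 3.0 1.5
  endloop
 endfacet
 facet normal 0.925 0.180 -0.334
  outer loop
   vertex 2.0 1.0 1.5
   vertex 1.5 4.5 2.0
   vertex 3.0 0.5 4.0
  endloop
 endfacet
 facet normal 0.365 0.183 -0.913
  outer loop
   vertex 2.0 1.0 1.5
   vertex 1.0 3.0 1.5
   vertex 1.5 4.5 2.0
  endloop
 endfacet
 facet normal 0.173 0.605 0.777
  outer loop
   vertex 2.5 1.0 4.5
   vertex 1.5 4.5 2.0
   vertex 0.0 3.0 3.5
  endloop
 endfacet
 facet normal 0.813 0.474 0.339
  outer loop
   vertex 2.5 1.0 4.5
   vertex 3.0 0.5 4.0
   vertex 1.5 4.5 2.0
  endloop
 endfacet
 facet normal -0.377 -0.926 -0.034
  outer loop
   vertex 0.5 1.5 4.5
   vertex 2.0 1.0 1.5
   vertex 3.0 0.5 4.0
  endloop
 endfacet
 facet normal -0.811 -0.487 -0.324
  outer loop
   vertex 0.5 1.5 4.5
   vertex 0.0 3.0 3.5
   vertex 2.0 1.0 1.5
  endloop
 endfacet
 facet normal -0.196 -0.784 0.588
  outer loop
   vertex 0.5 1.5 4.5
   vertex 3.0 0.5 4.0
   vertex 2.5 1.0 4.5
  endloop
 endfacet
 facet normal 0.145 0.582 0.800
  outer loop
   vertex 0.5 1.5 4.5
   vertex 2.5 1.0 4.5
   vertex 0.0 3.0 3.5
  endloop
 endfacet
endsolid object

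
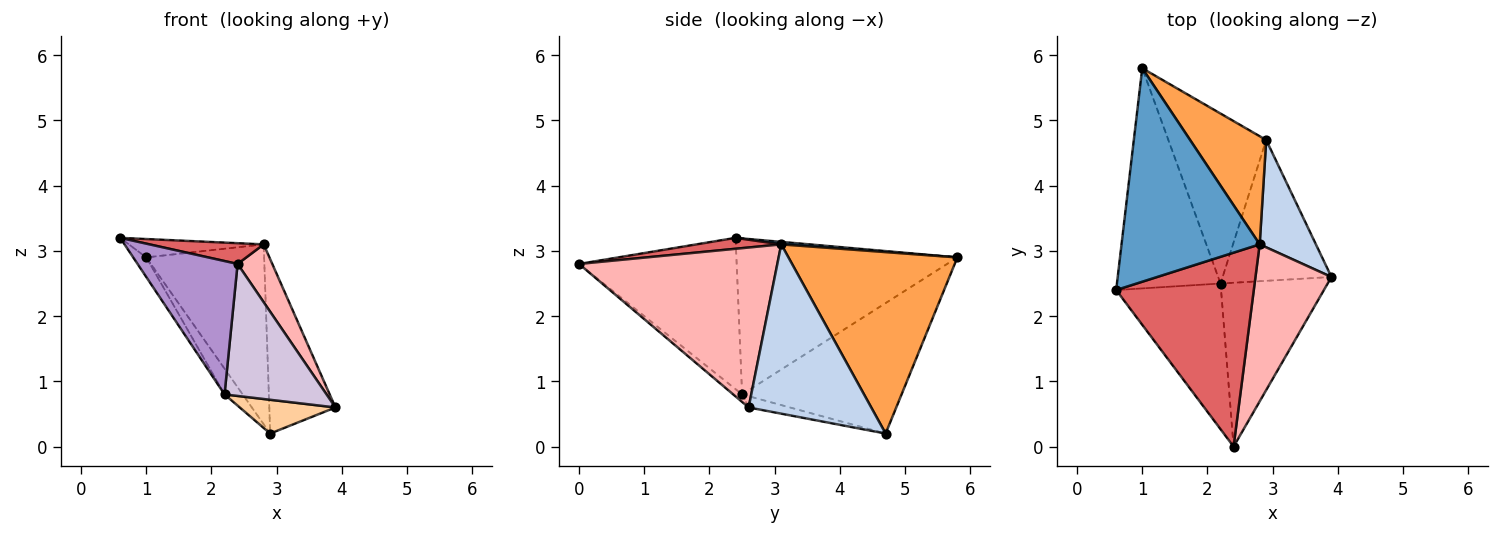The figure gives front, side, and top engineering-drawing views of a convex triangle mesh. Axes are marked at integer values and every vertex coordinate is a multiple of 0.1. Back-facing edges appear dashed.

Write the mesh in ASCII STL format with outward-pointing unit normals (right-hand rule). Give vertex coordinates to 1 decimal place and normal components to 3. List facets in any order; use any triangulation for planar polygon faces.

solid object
 facet normal 0.018 0.086 0.996
  outer loop
   vertex 2.8 3.1 3.1
   vertex 1.0 5.8 2.9
   vertex 0.6 2.4 3.2
  endloop
 endfacet
 facet normal 0.845 0.456 0.281
  outer loop
   vertex 2.8 3.1 3.1
   vertex 3.9 2.6 0.6
   vertex 2.9 4.7 0.2
  endloop
 endfacet
 facet normal 0.776 0.541 0.325
  outer loop
   vertex 2.8 3.1 3.1
   vertex 2.9 4.7 0.2
   vertex 1.0 5.8 2.9
  endloop
 endfacet
 facet normal -0.100 -0.232 -0.968
  outer loop
   vertex 2.2 2.5 0.8
   vertex 2.9 4.7 0.2
   vertex 3.9 2.6 0.6
  endloop
 endfacet
 facet normal -0.832 0.049 -0.553
  outer loop
   vertex 2.2 2.5 0.8
   vertex 0.6 2.4 3.2
   vertex 1.0 5.8 2.9
  endloop
 endfacet
 facet normal -0.797 0.091 -0.598
  outer loop
   vertex 2.2 2.5 0.8
   vertex 1.0 5.8 2.9
   vertex 2.9 4.7 0.2
  endloop
 endfacet
 facet normal 0.079 -0.106 0.991
  outer loop
   vertex 2.4 0.0 2.8
   vertex 2.8 3.1 3.1
   vertex 0.6 2.4 3.2
  endloop
 endfacet
 facet normal 0.892 -0.156 0.424
  outer loop
   vertex 2.4 0.0 2.8
   vertex 3.9 2.6 0.6
   vertex 2.8 3.1 3.1
  endloop
 endfacet
 facet normal -0.729 -0.462 -0.505
  outer loop
   vertex 2.4 0.0 2.8
   vertex 0.6 2.4 3.2
   vertex 2.2 2.5 0.8
  endloop
 endfacet
 facet normal -0.055 -0.626 -0.778
  outer loop
   vertex 2.4 0.0 2.8
   vertex 2.2 2.5 0.8
   vertex 3.9 2.6 0.6
  endloop
 endfacet
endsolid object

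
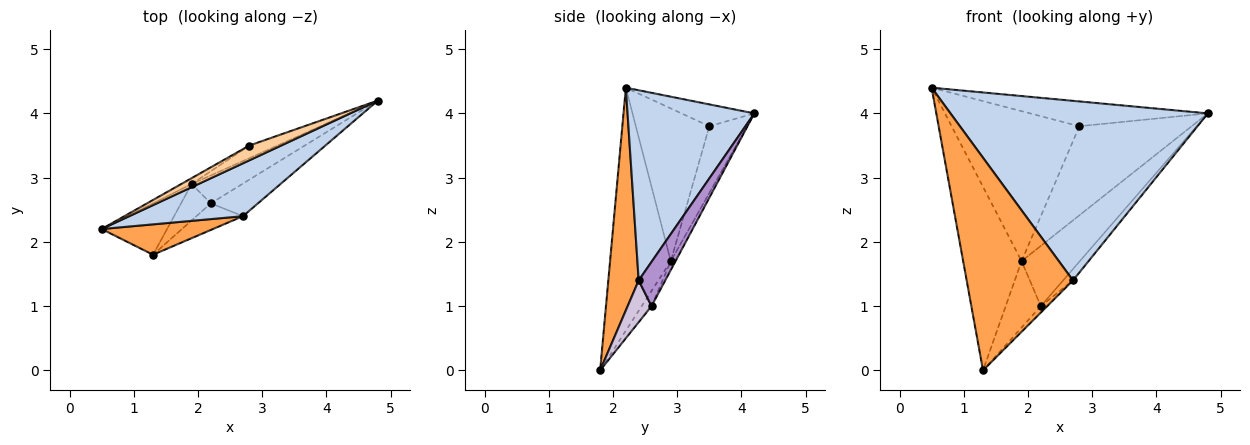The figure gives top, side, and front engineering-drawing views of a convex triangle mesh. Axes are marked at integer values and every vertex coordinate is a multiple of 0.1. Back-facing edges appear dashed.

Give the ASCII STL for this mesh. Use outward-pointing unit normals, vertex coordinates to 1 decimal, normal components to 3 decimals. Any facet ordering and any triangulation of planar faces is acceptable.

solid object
 facet normal -0.708 0.680 -0.191
  outer loop
   vertex 1.9 2.9 1.7
   vertex 1.3 1.8 0.0
   vertex 0.5 2.2 4.4
  endloop
 endfacet
 facet normal 0.427 -0.867 0.255
  outer loop
   vertex 2.7 2.4 1.4
   vertex 4.8 4.2 4.0
   vertex 0.5 2.2 4.4
  endloop
 endfacet
 facet normal 0.272 -0.953 0.136
  outer loop
   vertex 2.7 2.4 1.4
   vertex 0.5 2.2 4.4
   vertex 1.3 1.8 0.0
  endloop
 endfacet
 facet normal -0.332 0.810 0.483
  outer loop
   vertex 2.8 3.5 3.8
   vertex 0.5 2.2 4.4
   vertex 4.8 4.2 4.0
  endloop
 endfacet
 facet normal -0.498 0.866 -0.034
  outer loop
   vertex 2.8 3.5 3.8
   vertex 1.9 2.9 1.7
   vertex 0.5 2.2 4.4
  endloop
 endfacet
 facet normal -0.316 0.940 -0.133
  outer loop
   vertex 2.8 3.5 3.8
   vertex 4.8 4.2 4.0
   vertex 1.9 2.9 1.7
  endloop
 endfacet
 facet normal -0.073 0.905 -0.419
  outer loop
   vertex 2.2 2.6 1.0
   vertex 1.9 2.9 1.7
   vertex 4.8 4.2 4.0
  endloop
 endfacet
 facet normal -0.238 0.852 -0.467
  outer loop
   vertex 2.2 2.6 1.0
   vertex 1.3 1.8 0.0
   vertex 1.9 2.9 1.7
  endloop
 endfacet
 facet normal 0.664 0.246 -0.706
  outer loop
   vertex 2.2 2.6 1.0
   vertex 4.8 4.2 4.0
   vertex 2.7 2.4 1.4
  endloop
 endfacet
 facet normal 0.657 0.177 -0.733
  outer loop
   vertex 2.2 2.6 1.0
   vertex 2.7 2.4 1.4
   vertex 1.3 1.8 0.0
  endloop
 endfacet
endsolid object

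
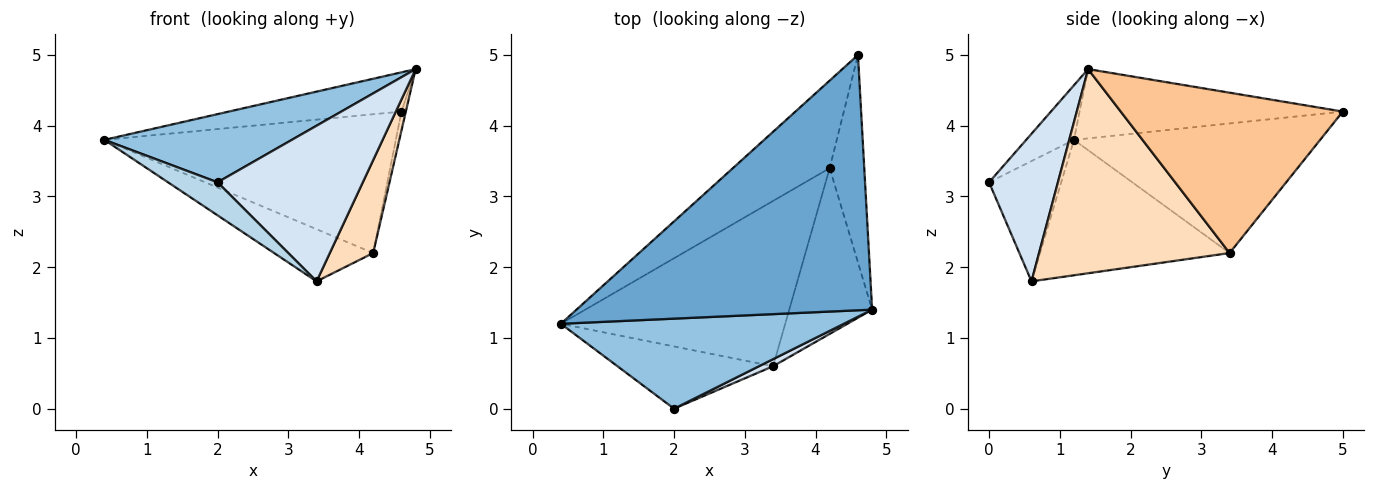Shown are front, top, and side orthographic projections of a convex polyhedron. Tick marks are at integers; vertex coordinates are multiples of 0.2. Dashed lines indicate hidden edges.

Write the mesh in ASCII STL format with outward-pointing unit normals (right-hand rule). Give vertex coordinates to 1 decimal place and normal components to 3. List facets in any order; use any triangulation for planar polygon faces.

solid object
 facet normal -0.226 0.148 0.963
  outer loop
   vertex 4.6 5.0 4.2
   vertex 0.4 1.2 3.8
   vertex 4.8 1.4 4.8
  endloop
 endfacet
 facet normal -0.152 -0.597 0.788
  outer loop
   vertex 2.0 0.0 3.2
   vertex 4.8 1.4 4.8
   vertex 0.4 1.2 3.8
  endloop
 endfacet
 facet normal -0.564 -0.387 -0.730
  outer loop
   vertex 2.0 0.0 3.2
   vertex 0.4 1.2 3.8
   vertex 3.4 0.6 1.8
  endloop
 endfacet
 facet normal 0.428 -0.903 0.041
  outer loop
   vertex 2.0 0.0 3.2
   vertex 3.4 0.6 1.8
   vertex 4.8 1.4 4.8
  endloop
 endfacet
 facet normal -0.581 0.688 -0.434
  outer loop
   vertex 4.2 3.4 2.2
   vertex 0.4 1.2 3.8
   vertex 4.6 5.0 4.2
  endloop
 endfacet
 facet normal -0.499 0.261 -0.827
  outer loop
   vertex 4.2 3.4 2.2
   vertex 3.4 0.6 1.8
   vertex 0.4 1.2 3.8
  endloop
 endfacet
 facet normal 0.977 0.019 -0.211
  outer loop
   vertex 4.2 3.4 2.2
   vertex 4.6 5.0 4.2
   vertex 4.8 1.4 4.8
  endloop
 endfacet
 facet normal 0.907 -0.206 -0.368
  outer loop
   vertex 4.2 3.4 2.2
   vertex 4.8 1.4 4.8
   vertex 3.4 0.6 1.8
  endloop
 endfacet
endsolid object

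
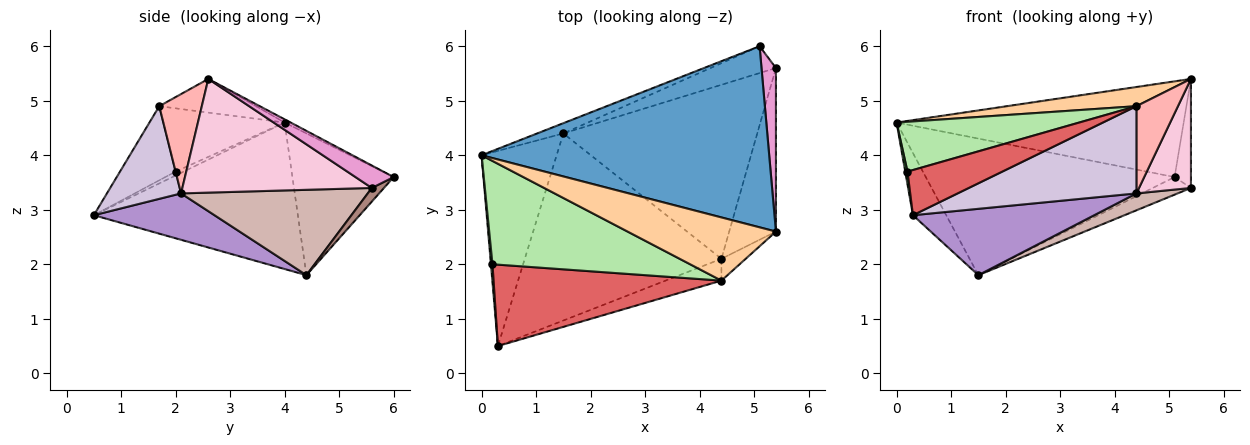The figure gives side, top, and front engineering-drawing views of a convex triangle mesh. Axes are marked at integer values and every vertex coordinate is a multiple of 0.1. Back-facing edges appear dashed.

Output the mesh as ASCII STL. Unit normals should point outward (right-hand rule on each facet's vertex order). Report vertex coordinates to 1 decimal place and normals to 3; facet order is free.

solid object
 facet normal -0.010 0.467 0.884
  outer loop
   vertex 5.1 6.0 3.6
   vertex 0.0 4.0 4.6
   vertex 5.4 2.6 5.4
  endloop
 endfacet
 facet normal -0.881 0.144 -0.451
  outer loop
   vertex 1.5 4.4 1.8
   vertex 0.3 0.5 2.9
   vertex 0.0 4.0 4.6
  endloop
 endfacet
 facet normal -0.376 0.924 -0.069
  outer loop
   vertex 1.5 4.4 1.8
   vertex 0.0 4.0 4.6
   vertex 5.1 6.0 3.6
  endloop
 endfacet
 facet normal -0.212 -0.284 0.935
  outer loop
   vertex 4.4 1.7 4.9
   vertex 5.4 2.6 5.4
   vertex 0.0 4.0 4.6
  endloop
 endfacet
 facet normal -0.899 -0.252 0.359
  outer loop
   vertex 0.2 2.0 3.7
   vertex 0.0 4.0 4.6
   vertex 0.3 0.5 2.9
  endloop
 endfacet
 facet normal -0.277 -0.417 0.866
  outer loop
   vertex 0.2 2.0 3.7
   vertex 4.4 1.7 4.9
   vertex 0.0 4.0 4.6
  endloop
 endfacet
 facet normal -0.274 -0.467 0.841
  outer loop
   vertex 0.2 2.0 3.7
   vertex 0.3 0.5 2.9
   vertex 4.4 1.7 4.9
  endloop
 endfacet
 facet normal 0.705 -0.688 -0.172
  outer loop
   vertex 4.4 2.1 3.3
   vertex 5.4 2.6 5.4
   vertex 4.4 1.7 4.9
  endloop
 endfacet
 facet normal 0.217 -0.326 -0.920
  outer loop
   vertex 4.4 2.1 3.3
   vertex 0.3 0.5 2.9
   vertex 1.5 4.4 1.8
  endloop
 endfacet
 facet normal 0.373 -0.900 -0.225
  outer loop
   vertex 4.4 2.1 3.3
   vertex 4.4 1.7 4.9
   vertex 0.3 0.5 2.9
  endloop
 endfacet
 facet normal 0.172 0.541 -0.824
  outer loop
   vertex 5.4 5.6 3.4
   vertex 1.5 4.4 1.8
   vertex 5.1 6.0 3.6
  endloop
 endfacet
 facet normal 0.401 -0.089 -0.912
  outer loop
   vertex 5.4 5.6 3.4
   vertex 4.4 2.1 3.3
   vertex 1.5 4.4 1.8
  endloop
 endfacet
 facet normal 0.791 0.339 0.509
  outer loop
   vertex 5.4 5.6 3.4
   vertex 5.1 6.0 3.6
   vertex 5.4 2.6 5.4
  endloop
 endfacet
 facet normal 0.897 -0.246 -0.368
  outer loop
   vertex 5.4 5.6 3.4
   vertex 5.4 2.6 5.4
   vertex 4.4 2.1 3.3
  endloop
 endfacet
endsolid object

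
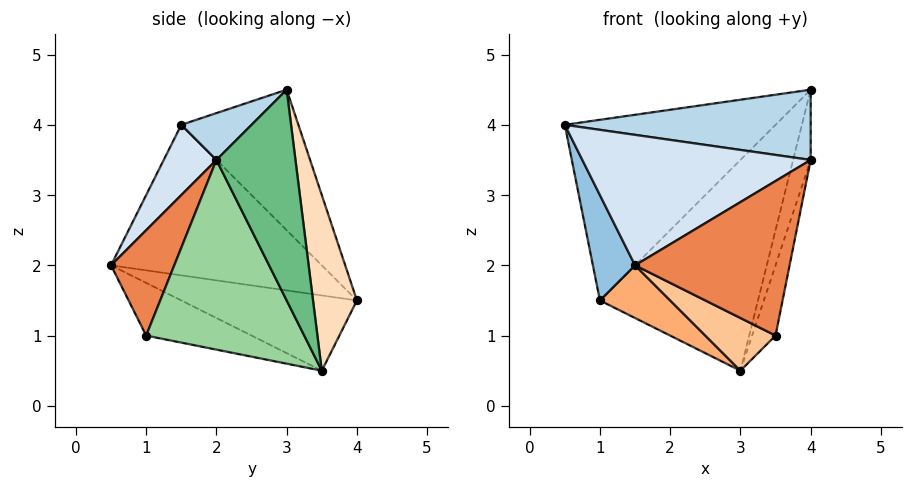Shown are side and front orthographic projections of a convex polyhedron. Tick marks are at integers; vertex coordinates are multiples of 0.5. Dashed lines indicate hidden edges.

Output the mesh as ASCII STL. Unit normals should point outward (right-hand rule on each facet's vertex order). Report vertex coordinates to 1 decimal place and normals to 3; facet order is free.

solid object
 facet normal -0.383 0.690 0.614
  outer loop
   vertex 1.0 4.0 1.5
   vertex 0.5 1.5 4.0
   vertex 4.0 3.0 4.5
  endloop
 endfacet
 facet normal -0.913 -0.183 -0.365
  outer loop
   vertex 1.5 0.5 2.0
   vertex 0.5 1.5 4.0
   vertex 1.0 4.0 1.5
  endloop
 endfacet
 facet normal 0.198 -0.693 0.693
  outer loop
   vertex 4.0 2.0 3.5
   vertex 4.0 3.0 4.5
   vertex 0.5 1.5 4.0
  endloop
 endfacet
 facet normal 0.193 -0.836 0.514
  outer loop
   vertex 4.0 2.0 3.5
   vertex 0.5 1.5 4.0
   vertex 1.5 0.5 2.0
  endloop
 endfacet
 facet normal 0.363 -0.888 0.282
  outer loop
   vertex 4.0 2.0 3.5
   vertex 1.5 0.5 2.0
   vertex 3.5 1.0 1.0
  endloop
 endfacet
 facet normal -0.477 -0.191 -0.858
  outer loop
   vertex 3.0 3.5 0.5
   vertex 1.5 0.5 2.0
   vertex 1.0 4.0 1.5
  endloop
 endfacet
 facet normal -0.381 -0.254 -0.889
  outer loop
   vertex 3.0 3.5 0.5
   vertex 3.5 1.0 1.0
   vertex 1.5 0.5 2.0
  endloop
 endfacet
 facet normal 0.267 0.962 0.053
  outer loop
   vertex 3.0 3.5 0.5
   vertex 1.0 4.0 1.5
   vertex 4.0 3.0 4.5
  endloop
 endfacet
 facet normal 0.954 0.212 -0.212
  outer loop
   vertex 3.0 3.5 0.5
   vertex 4.0 3.0 4.5
   vertex 4.0 2.0 3.5
  endloop
 endfacet
 facet normal 0.958 0.142 -0.248
  outer loop
   vertex 3.0 3.5 0.5
   vertex 4.0 2.0 3.5
   vertex 3.5 1.0 1.0
  endloop
 endfacet
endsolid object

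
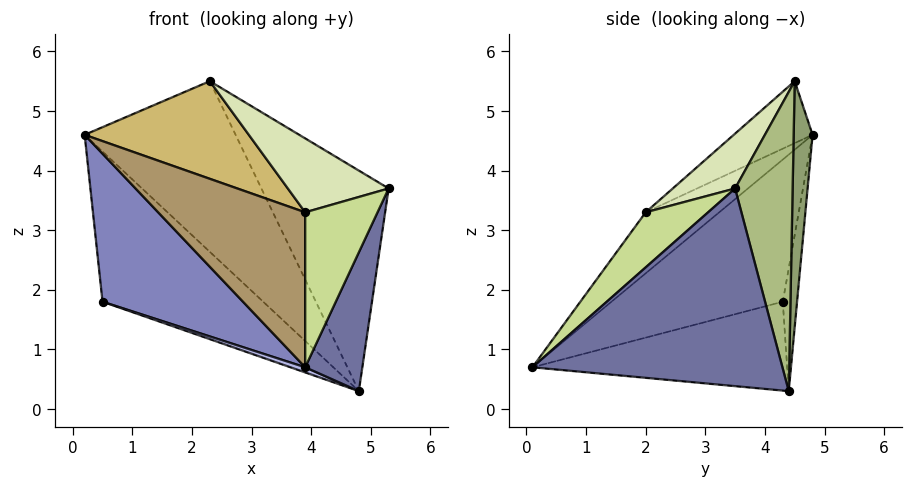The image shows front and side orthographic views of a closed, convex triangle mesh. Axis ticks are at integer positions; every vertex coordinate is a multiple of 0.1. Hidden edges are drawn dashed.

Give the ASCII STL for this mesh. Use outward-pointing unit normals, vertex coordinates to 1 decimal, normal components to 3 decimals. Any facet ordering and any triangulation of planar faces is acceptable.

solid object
 facet normal 0.955 -0.218 -0.198
  outer loop
   vertex 4.8 4.4 0.3
   vertex 5.3 3.5 3.7
   vertex 3.9 0.1 0.7
  endloop
 endfacet
 facet normal -0.773 -0.634 0.030
  outer loop
   vertex 0.5 4.3 1.8
   vertex 3.9 0.1 0.7
   vertex 0.2 4.8 4.6
  endloop
 endfacet
 facet normal -0.087 0.979 -0.184
  outer loop
   vertex 0.5 4.3 1.8
   vertex 0.2 4.8 4.6
   vertex 4.8 4.4 0.3
  endloop
 endfacet
 facet normal -0.329 -0.019 -0.944
  outer loop
   vertex 0.5 4.3 1.8
   vertex 4.8 4.4 0.3
   vertex 3.9 0.1 0.7
  endloop
 endfacet
 facet normal 0.124 0.991 0.041
  outer loop
   vertex 2.3 4.5 5.5
   vertex 4.8 4.4 0.3
   vertex 0.2 4.8 4.6
  endloop
 endfacet
 facet normal 0.406 0.897 0.178
  outer loop
   vertex 2.3 4.5 5.5
   vertex 5.3 3.5 3.7
   vertex 4.8 4.4 0.3
  endloop
 endfacet
 facet normal 0.572 -0.663 0.484
  outer loop
   vertex 3.9 2.0 3.3
   vertex 3.9 0.1 0.7
   vertex 5.3 3.5 3.7
  endloop
 endfacet
 facet normal 0.313 -0.507 0.803
  outer loop
   vertex 3.9 2.0 3.3
   vertex 5.3 3.5 3.7
   vertex 2.3 4.5 5.5
  endloop
 endfacet
 facet normal -0.374 -0.749 0.547
  outer loop
   vertex 3.9 2.0 3.3
   vertex 0.2 4.8 4.6
   vertex 3.9 0.1 0.7
  endloop
 endfacet
 facet normal -0.353 -0.735 0.579
  outer loop
   vertex 3.9 2.0 3.3
   vertex 2.3 4.5 5.5
   vertex 0.2 4.8 4.6
  endloop
 endfacet
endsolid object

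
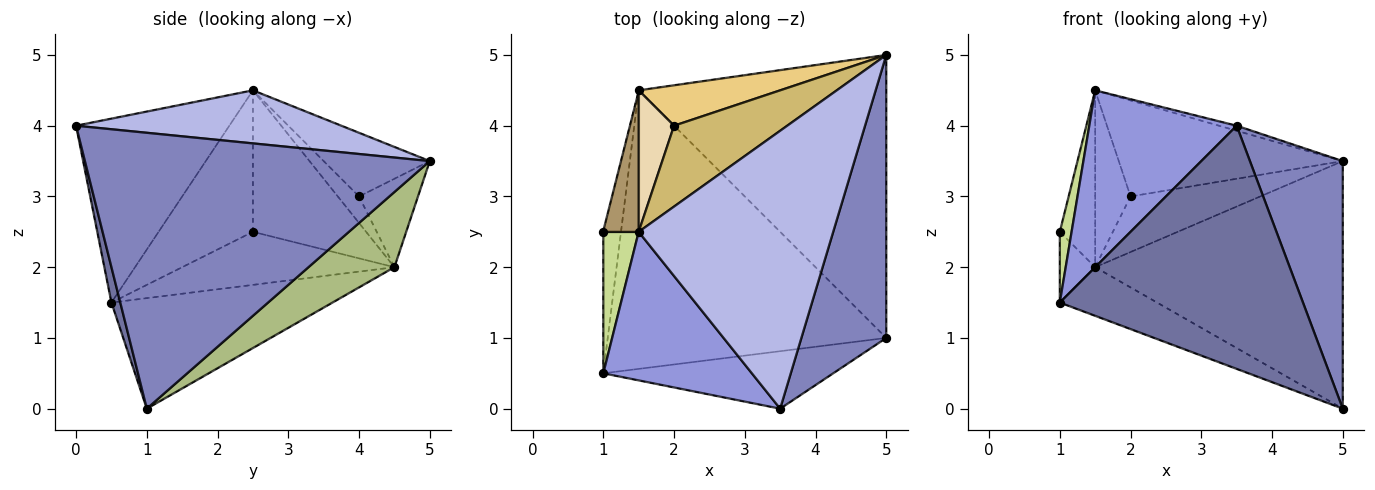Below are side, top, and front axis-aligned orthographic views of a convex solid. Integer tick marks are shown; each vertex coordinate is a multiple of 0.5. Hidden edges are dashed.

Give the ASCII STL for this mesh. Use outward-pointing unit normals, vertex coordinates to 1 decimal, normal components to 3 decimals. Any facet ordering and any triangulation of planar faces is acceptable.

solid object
 facet normal 0.035 -0.973 -0.230
  outer loop
   vertex 3.5 0.0 4.0
   vertex 1.0 0.5 1.5
   vertex 5.0 1.0 0.0
  endloop
 endfacet
 facet normal 0.926 -0.249 0.285
  outer loop
   vertex 3.5 0.0 4.0
   vertex 5.0 1.0 0.0
   vertex 5.0 5.0 3.5
  endloop
 endfacet
 facet normal -0.623 -0.599 0.503
  outer loop
   vertex 1.5 2.5 4.5
   vertex 1.0 0.5 1.5
   vertex 3.5 0.0 4.0
  endloop
 endfacet
 facet normal 0.263 0.018 0.965
  outer loop
   vertex 1.5 2.5 4.5
   vertex 3.5 0.0 4.0
   vertex 5.0 5.0 3.5
  endloop
 endfacet
 facet normal -0.364 0.160 -0.917
  outer loop
   vertex 1.5 4.5 2.0
   vertex 5.0 1.0 0.0
   vertex 1.0 0.5 1.5
  endloop
 endfacet
 facet normal 0.223 0.642 -0.734
  outer loop
   vertex 1.5 4.5 2.0
   vertex 5.0 5.0 3.5
   vertex 5.0 1.0 0.0
  endloop
 endfacet
 facet normal -0.963 -0.120 0.241
  outer loop
   vertex 1.0 2.5 2.5
   vertex 1.0 0.5 1.5
   vertex 1.5 2.5 4.5
  endloop
 endfacet
 facet normal -0.937 0.156 -0.312
  outer loop
   vertex 1.0 2.5 2.5
   vertex 1.5 4.5 2.0
   vertex 1.0 0.5 1.5
  endloop
 endfacet
 facet normal -0.928 0.290 0.232
  outer loop
   vertex 1.0 2.5 2.5
   vertex 1.5 2.5 4.5
   vertex 1.5 4.5 2.0
  endloop
 endfacet
 facet normal -0.341 0.719 0.606
  outer loop
   vertex 2.0 4.0 3.0
   vertex 1.5 2.5 4.5
   vertex 5.0 5.0 3.5
  endloop
 endfacet
 facet normal -0.345 0.759 0.552
  outer loop
   vertex 2.0 4.0 3.0
   vertex 5.0 5.0 3.5
   vertex 1.5 4.5 2.0
  endloop
 endfacet
 facet normal -0.424 0.707 0.566
  outer loop
   vertex 2.0 4.0 3.0
   vertex 1.5 4.5 2.0
   vertex 1.5 2.5 4.5
  endloop
 endfacet
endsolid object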